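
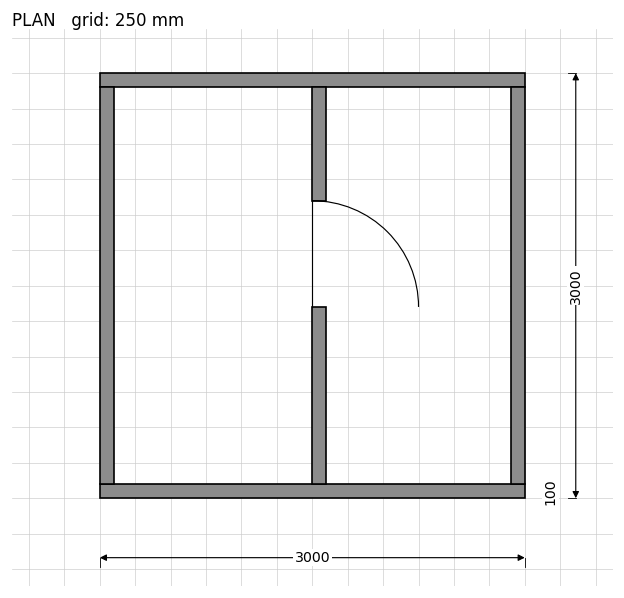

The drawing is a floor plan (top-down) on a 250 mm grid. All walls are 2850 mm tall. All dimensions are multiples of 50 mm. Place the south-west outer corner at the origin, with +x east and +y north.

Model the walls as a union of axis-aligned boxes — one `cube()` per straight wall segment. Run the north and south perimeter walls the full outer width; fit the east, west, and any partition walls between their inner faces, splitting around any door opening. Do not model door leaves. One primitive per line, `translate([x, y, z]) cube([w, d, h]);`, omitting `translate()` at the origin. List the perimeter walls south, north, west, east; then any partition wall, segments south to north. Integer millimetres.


cube([3000, 100, 2850]);
translate([0, 2900, 0]) cube([3000, 100, 2850]);
translate([0, 100, 0]) cube([100, 2800, 2850]);
translate([2900, 100, 0]) cube([100, 2800, 2850]);
translate([1500, 100, 0]) cube([100, 1250, 2850]);
translate([1500, 2100, 0]) cube([100, 800, 2850]);


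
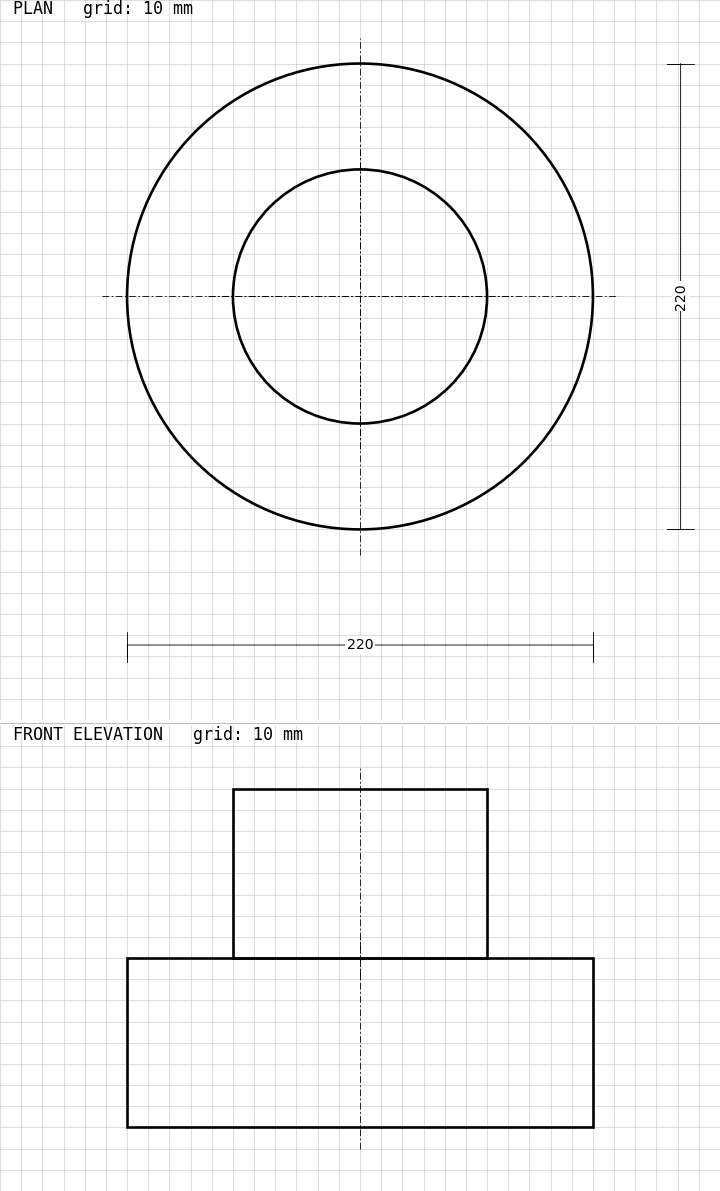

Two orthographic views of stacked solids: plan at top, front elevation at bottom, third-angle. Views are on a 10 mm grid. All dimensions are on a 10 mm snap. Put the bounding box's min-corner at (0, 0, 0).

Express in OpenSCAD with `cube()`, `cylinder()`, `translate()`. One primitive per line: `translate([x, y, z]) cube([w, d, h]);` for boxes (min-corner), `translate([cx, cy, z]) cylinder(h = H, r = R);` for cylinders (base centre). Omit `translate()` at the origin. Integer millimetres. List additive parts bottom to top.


translate([110, 110, 0]) cylinder(h = 80, r = 110);
translate([110, 110, 80]) cylinder(h = 80, r = 60);


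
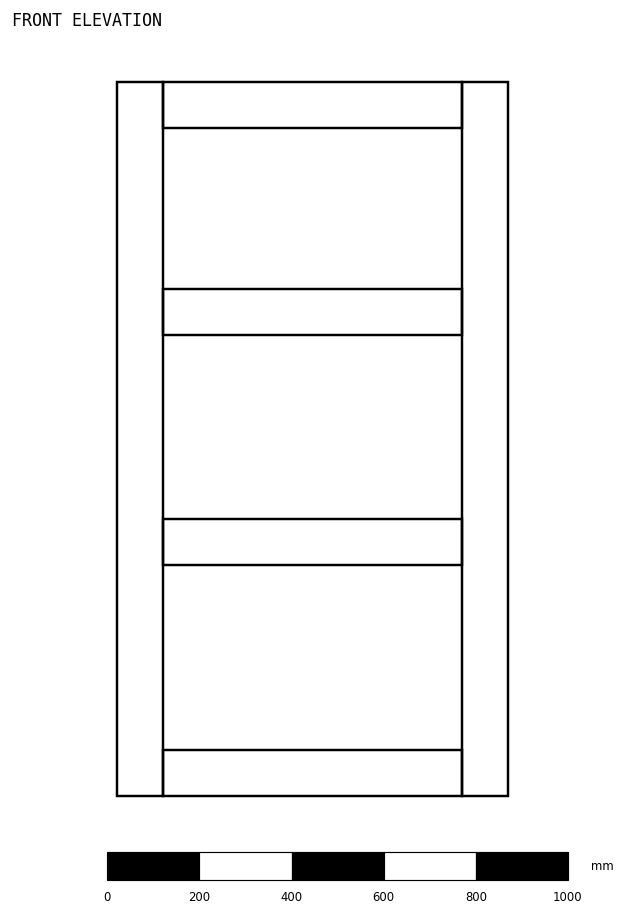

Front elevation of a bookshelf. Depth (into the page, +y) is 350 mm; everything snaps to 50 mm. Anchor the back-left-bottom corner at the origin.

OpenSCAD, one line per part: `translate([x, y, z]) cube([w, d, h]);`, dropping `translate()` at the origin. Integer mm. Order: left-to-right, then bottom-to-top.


cube([100, 350, 1550]);
translate([100, 0, 0]) cube([650, 350, 100]);
translate([100, 0, 500]) cube([650, 350, 100]);
translate([100, 0, 1000]) cube([650, 350, 100]);
translate([100, 0, 1450]) cube([650, 350, 100]);
translate([750, 0, 0]) cube([100, 350, 1550]);


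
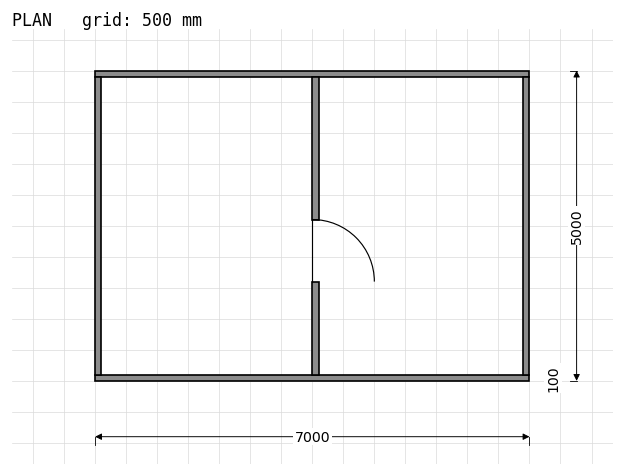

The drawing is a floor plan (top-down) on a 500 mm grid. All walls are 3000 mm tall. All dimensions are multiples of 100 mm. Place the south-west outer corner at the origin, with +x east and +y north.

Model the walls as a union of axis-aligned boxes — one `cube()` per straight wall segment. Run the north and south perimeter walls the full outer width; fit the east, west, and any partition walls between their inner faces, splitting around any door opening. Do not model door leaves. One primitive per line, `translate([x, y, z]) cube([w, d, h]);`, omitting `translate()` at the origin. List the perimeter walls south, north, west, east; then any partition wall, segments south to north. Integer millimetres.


cube([7000, 100, 3000]);
translate([0, 4900, 0]) cube([7000, 100, 3000]);
translate([0, 100, 0]) cube([100, 4800, 3000]);
translate([6900, 100, 0]) cube([100, 4800, 3000]);
translate([3500, 100, 0]) cube([100, 1500, 3000]);
translate([3500, 2600, 0]) cube([100, 2300, 3000]);


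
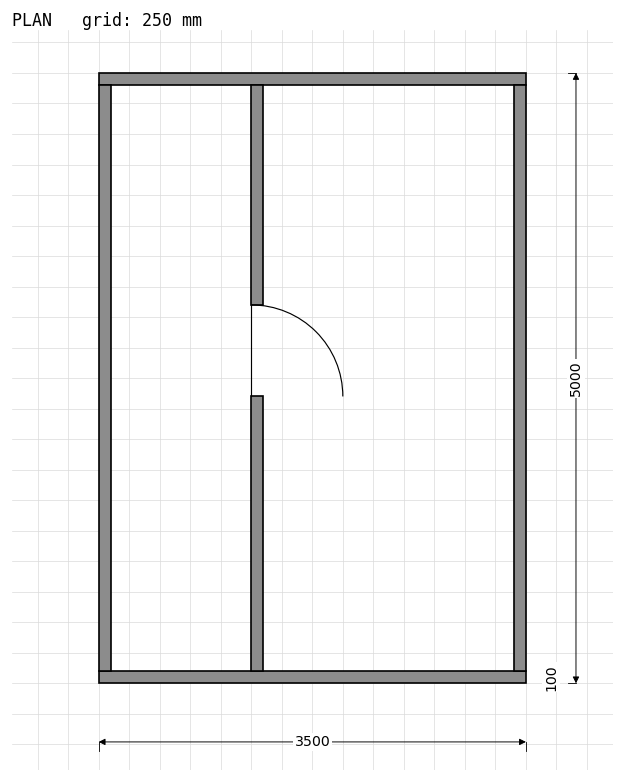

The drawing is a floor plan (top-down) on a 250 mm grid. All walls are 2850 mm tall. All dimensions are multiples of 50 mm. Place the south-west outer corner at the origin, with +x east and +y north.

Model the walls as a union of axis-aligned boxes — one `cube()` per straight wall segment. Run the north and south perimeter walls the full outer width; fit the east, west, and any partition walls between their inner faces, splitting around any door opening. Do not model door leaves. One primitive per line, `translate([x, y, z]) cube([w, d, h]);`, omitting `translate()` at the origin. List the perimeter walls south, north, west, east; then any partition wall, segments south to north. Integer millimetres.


cube([3500, 100, 2850]);
translate([0, 4900, 0]) cube([3500, 100, 2850]);
translate([0, 100, 0]) cube([100, 4800, 2850]);
translate([3400, 100, 0]) cube([100, 4800, 2850]);
translate([1250, 100, 0]) cube([100, 2250, 2850]);
translate([1250, 3100, 0]) cube([100, 1800, 2850]);


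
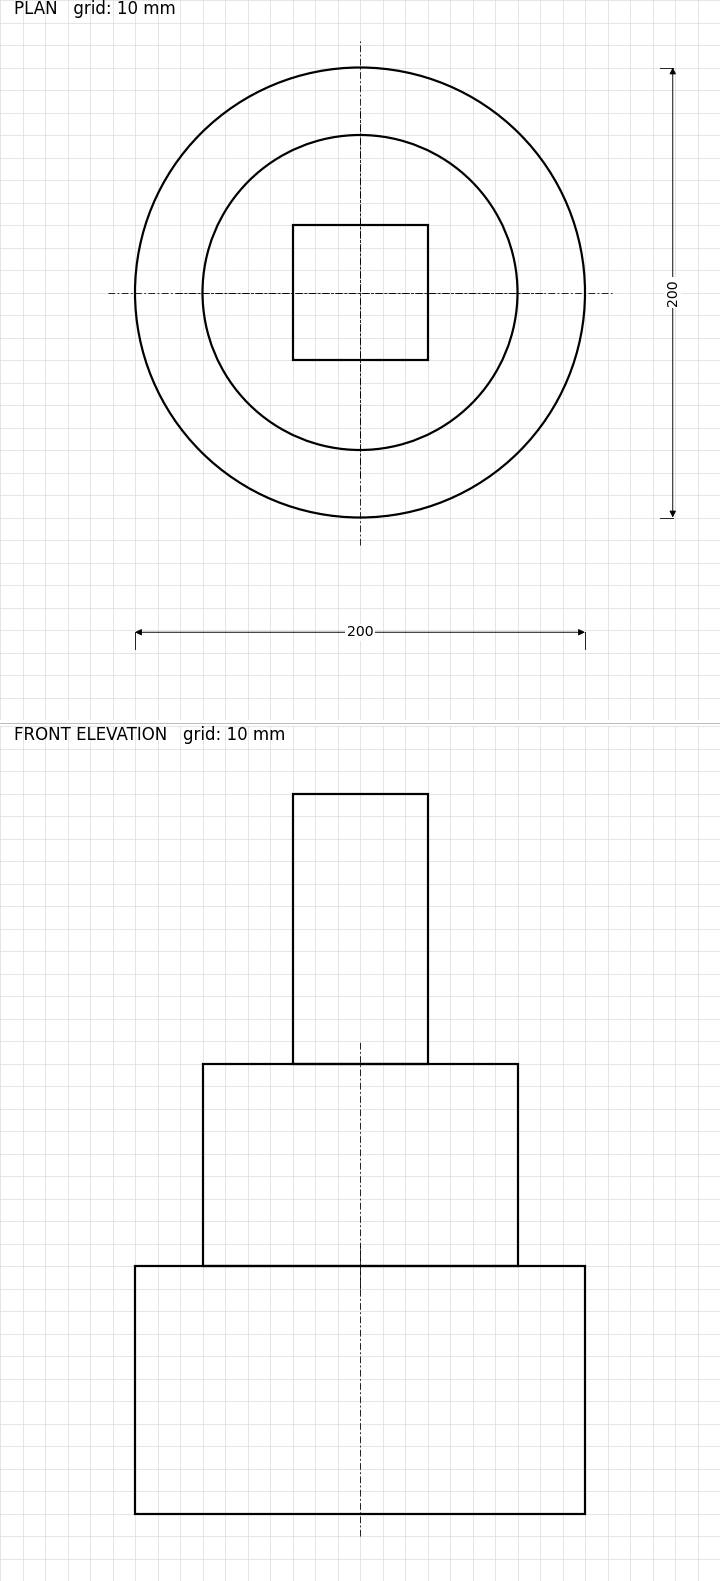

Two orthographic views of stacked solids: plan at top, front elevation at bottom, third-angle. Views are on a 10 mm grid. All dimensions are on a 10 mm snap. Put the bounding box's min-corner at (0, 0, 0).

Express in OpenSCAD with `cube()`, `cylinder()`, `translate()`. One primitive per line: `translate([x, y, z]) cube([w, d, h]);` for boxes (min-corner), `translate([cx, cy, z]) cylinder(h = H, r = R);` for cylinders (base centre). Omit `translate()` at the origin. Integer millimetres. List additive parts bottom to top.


translate([100, 100, 0]) cylinder(h = 110, r = 100);
translate([100, 100, 110]) cylinder(h = 90, r = 70);
translate([70, 70, 200]) cube([60, 60, 120]);


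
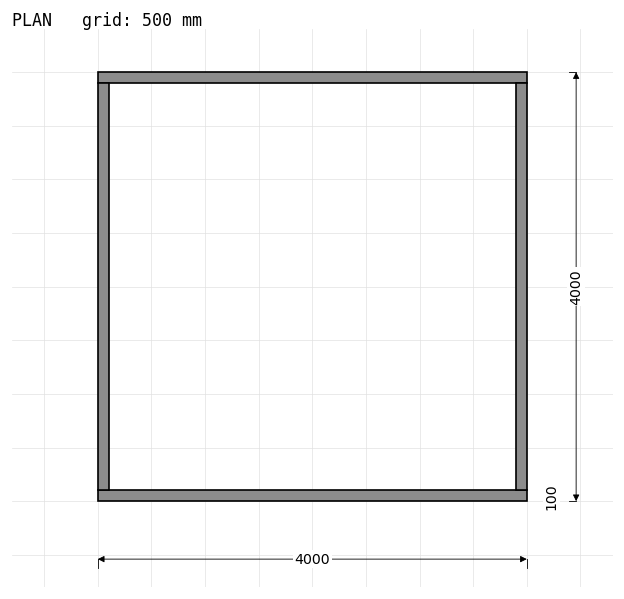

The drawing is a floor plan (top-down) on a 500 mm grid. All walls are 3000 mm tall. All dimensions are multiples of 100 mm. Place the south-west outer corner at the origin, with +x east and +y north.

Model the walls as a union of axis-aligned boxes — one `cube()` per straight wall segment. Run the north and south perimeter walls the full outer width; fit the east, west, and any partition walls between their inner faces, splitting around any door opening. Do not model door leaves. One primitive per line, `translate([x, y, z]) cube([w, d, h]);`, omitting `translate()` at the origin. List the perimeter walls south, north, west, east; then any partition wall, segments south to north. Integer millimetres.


cube([4000, 100, 3000]);
translate([0, 3900, 0]) cube([4000, 100, 3000]);
translate([0, 100, 0]) cube([100, 3800, 3000]);
translate([3900, 100, 0]) cube([100, 3800, 3000]);


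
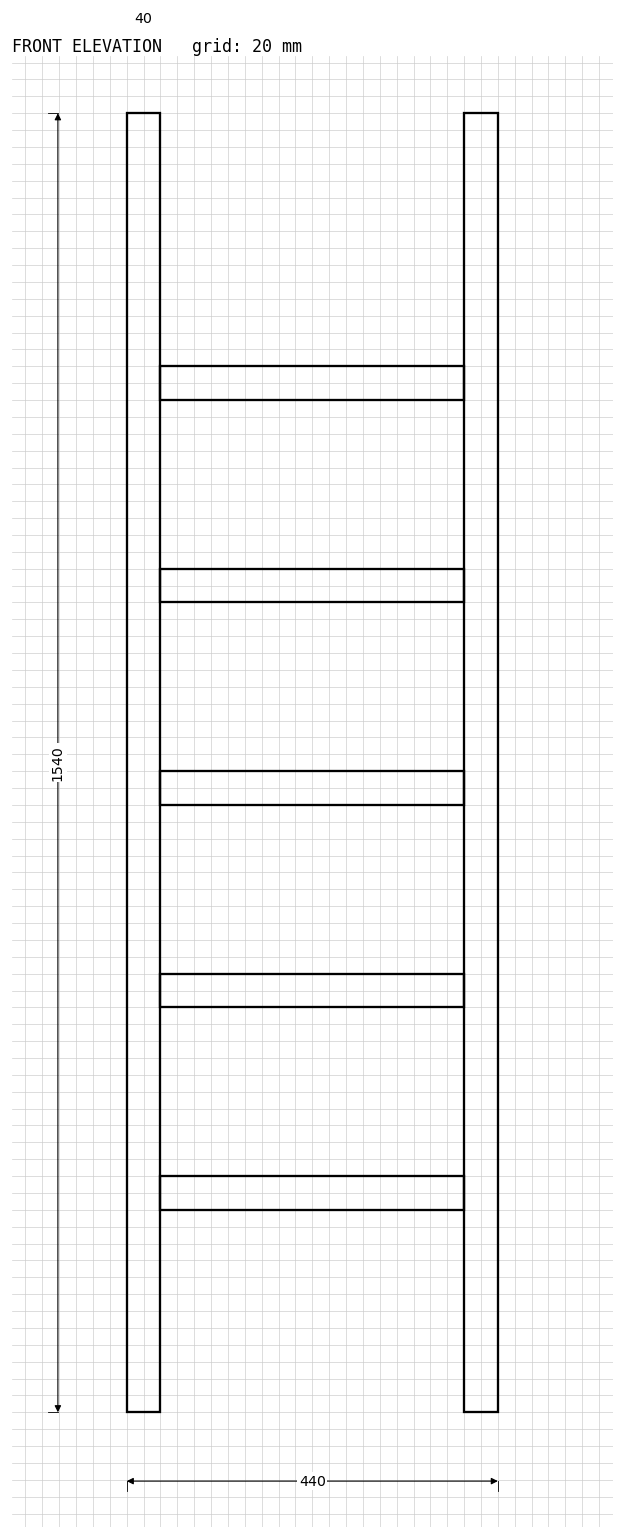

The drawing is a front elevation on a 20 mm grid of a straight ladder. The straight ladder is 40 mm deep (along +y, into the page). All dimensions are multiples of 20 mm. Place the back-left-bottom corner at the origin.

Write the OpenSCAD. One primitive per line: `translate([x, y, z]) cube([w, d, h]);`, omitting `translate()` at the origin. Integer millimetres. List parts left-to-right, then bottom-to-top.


cube([40, 40, 1540]);
translate([40, 0, 240]) cube([360, 40, 40]);
translate([40, 0, 480]) cube([360, 40, 40]);
translate([40, 0, 720]) cube([360, 40, 40]);
translate([40, 0, 960]) cube([360, 40, 40]);
translate([40, 0, 1200]) cube([360, 40, 40]);
translate([400, 0, 0]) cube([40, 40, 1540]);


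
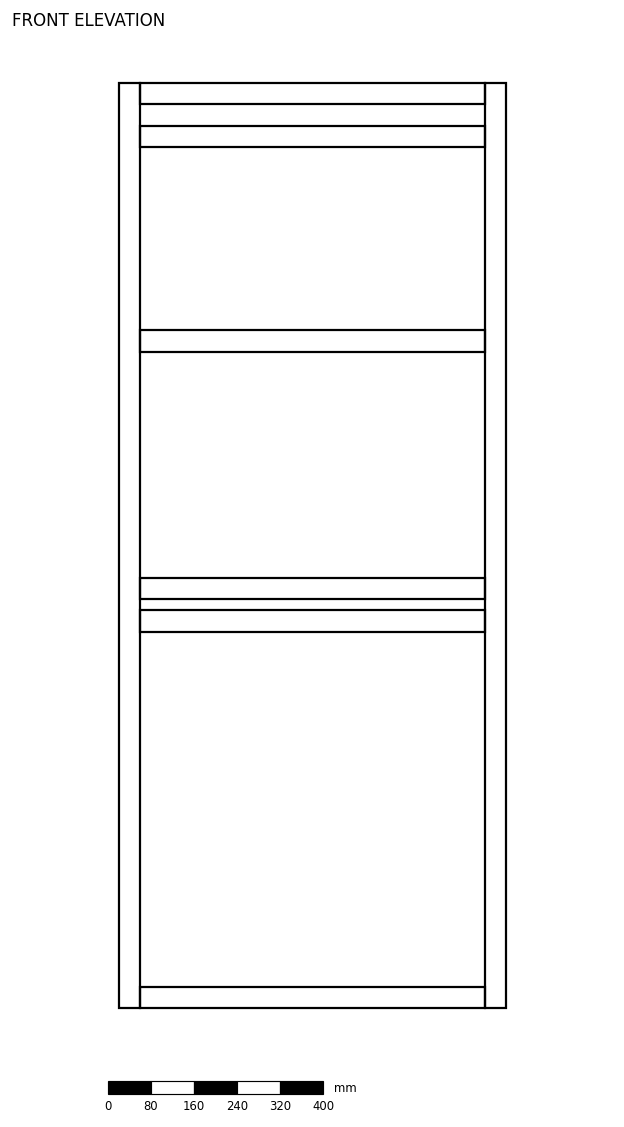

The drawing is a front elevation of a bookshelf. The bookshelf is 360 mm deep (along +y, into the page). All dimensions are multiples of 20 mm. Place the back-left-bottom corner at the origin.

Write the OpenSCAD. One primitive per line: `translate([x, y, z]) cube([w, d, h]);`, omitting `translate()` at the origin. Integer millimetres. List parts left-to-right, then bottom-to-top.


cube([40, 360, 1720]);
translate([40, 0, 0]) cube([640, 360, 40]);
translate([40, 0, 700]) cube([640, 360, 40]);
translate([40, 0, 760]) cube([640, 360, 40]);
translate([40, 0, 1220]) cube([640, 360, 40]);
translate([40, 0, 1600]) cube([640, 360, 40]);
translate([40, 0, 1680]) cube([640, 360, 40]);
translate([680, 0, 0]) cube([40, 360, 1720]);


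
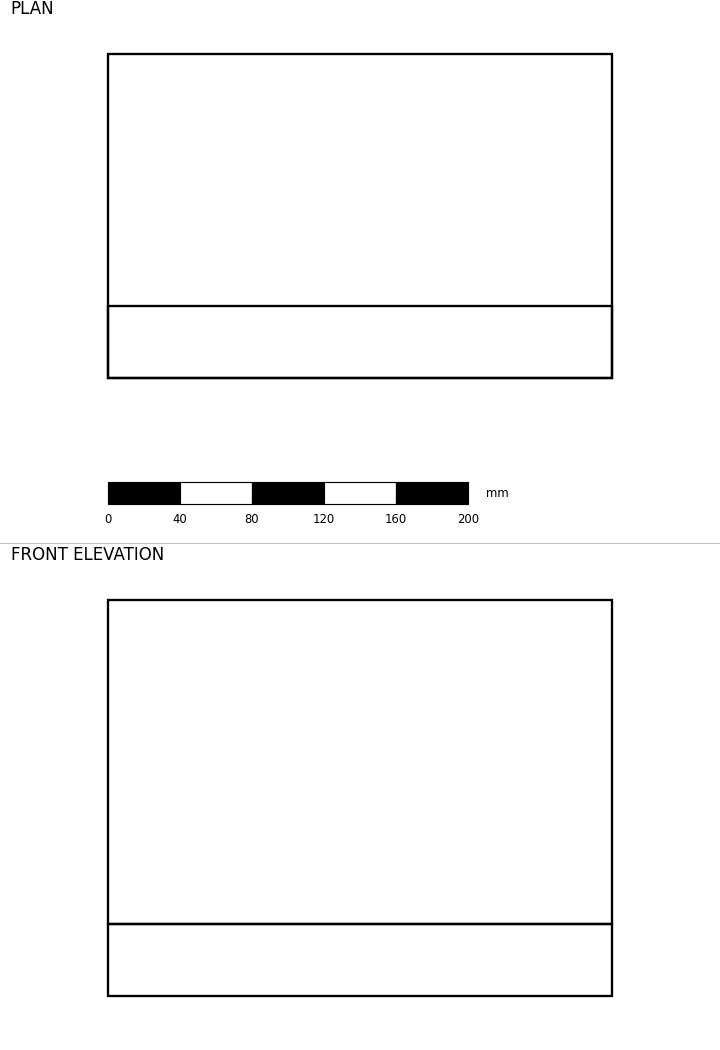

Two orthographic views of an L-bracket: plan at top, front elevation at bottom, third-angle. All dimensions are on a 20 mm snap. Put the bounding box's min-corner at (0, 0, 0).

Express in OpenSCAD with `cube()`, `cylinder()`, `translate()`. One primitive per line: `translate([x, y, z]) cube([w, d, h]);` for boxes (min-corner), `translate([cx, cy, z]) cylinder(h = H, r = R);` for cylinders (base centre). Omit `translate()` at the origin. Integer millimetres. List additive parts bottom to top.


cube([280, 180, 40]);
translate([0, 0, 40]) cube([280, 40, 180]);


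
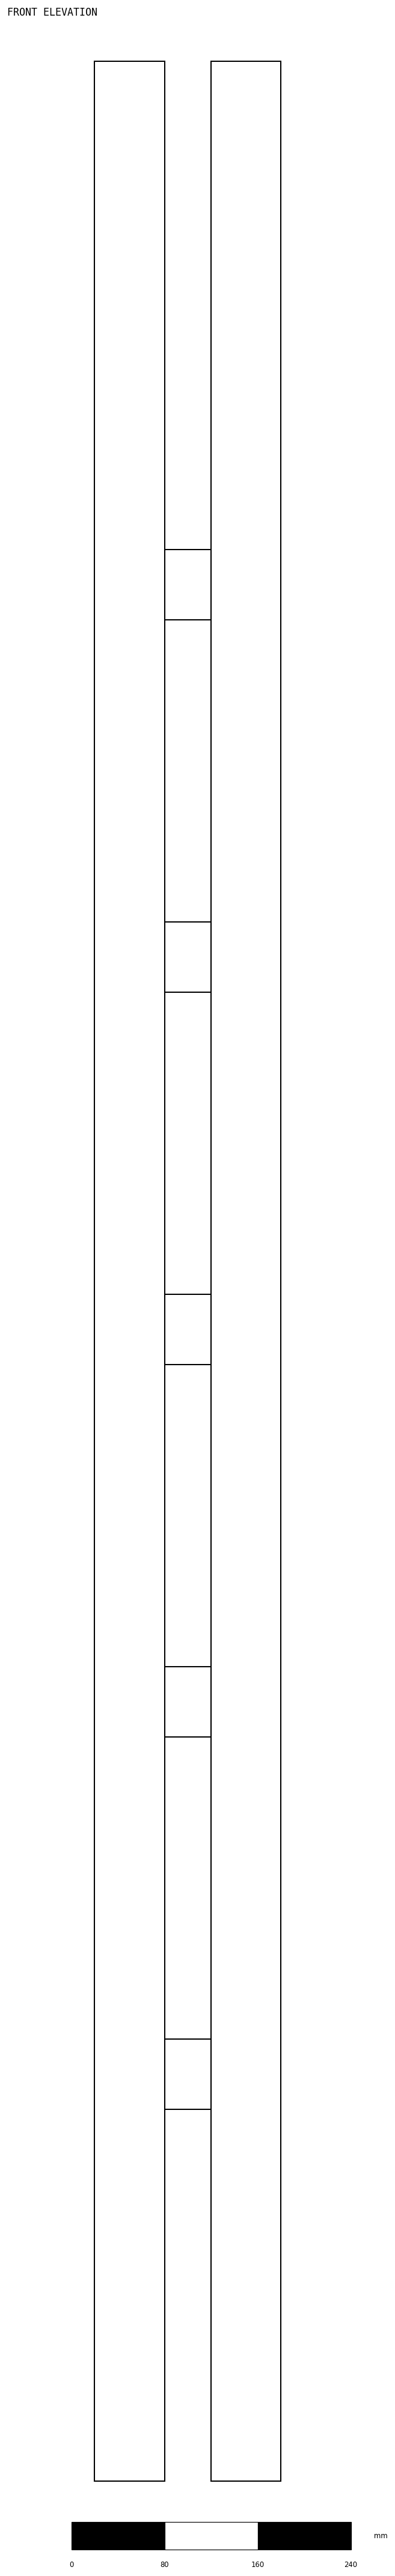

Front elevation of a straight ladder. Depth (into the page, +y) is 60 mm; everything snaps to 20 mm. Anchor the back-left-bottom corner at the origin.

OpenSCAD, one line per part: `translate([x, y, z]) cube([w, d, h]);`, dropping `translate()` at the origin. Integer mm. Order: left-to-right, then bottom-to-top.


cube([60, 60, 2080]);
translate([60, 0, 320]) cube([40, 60, 60]);
translate([60, 0, 640]) cube([40, 60, 60]);
translate([60, 0, 960]) cube([40, 60, 60]);
translate([60, 0, 1280]) cube([40, 60, 60]);
translate([60, 0, 1600]) cube([40, 60, 60]);
translate([100, 0, 0]) cube([60, 60, 2080]);


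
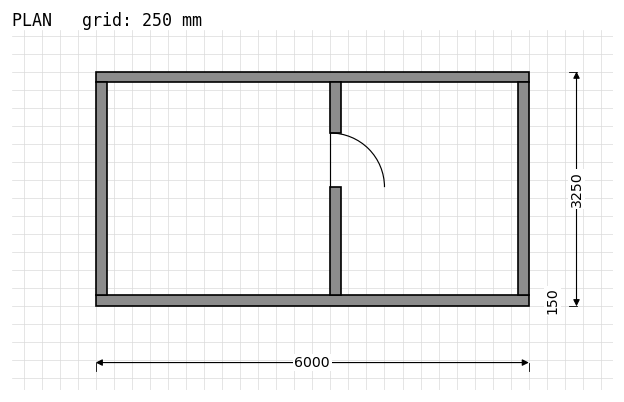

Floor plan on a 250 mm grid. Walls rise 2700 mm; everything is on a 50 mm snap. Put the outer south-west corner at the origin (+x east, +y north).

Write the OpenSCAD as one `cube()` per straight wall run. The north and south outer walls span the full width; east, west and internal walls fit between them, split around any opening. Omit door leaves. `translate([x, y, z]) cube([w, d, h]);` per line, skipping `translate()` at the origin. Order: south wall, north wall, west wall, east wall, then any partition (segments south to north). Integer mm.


cube([6000, 150, 2700]);
translate([0, 3100, 0]) cube([6000, 150, 2700]);
translate([0, 150, 0]) cube([150, 2950, 2700]);
translate([5850, 150, 0]) cube([150, 2950, 2700]);
translate([3250, 150, 0]) cube([150, 1500, 2700]);
translate([3250, 2400, 0]) cube([150, 700, 2700]);


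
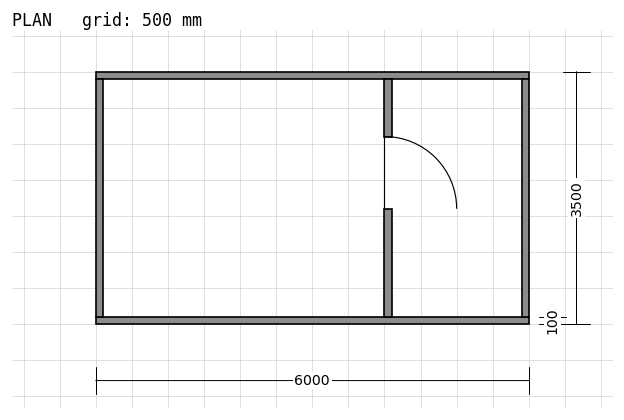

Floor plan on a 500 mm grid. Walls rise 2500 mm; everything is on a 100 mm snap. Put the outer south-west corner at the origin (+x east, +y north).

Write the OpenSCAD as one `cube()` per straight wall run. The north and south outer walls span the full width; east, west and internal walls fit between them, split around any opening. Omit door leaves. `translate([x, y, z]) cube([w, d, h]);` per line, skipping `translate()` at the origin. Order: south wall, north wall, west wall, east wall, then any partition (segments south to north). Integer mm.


cube([6000, 100, 2500]);
translate([0, 3400, 0]) cube([6000, 100, 2500]);
translate([0, 100, 0]) cube([100, 3300, 2500]);
translate([5900, 100, 0]) cube([100, 3300, 2500]);
translate([4000, 100, 0]) cube([100, 1500, 2500]);
translate([4000, 2600, 0]) cube([100, 800, 2500]);


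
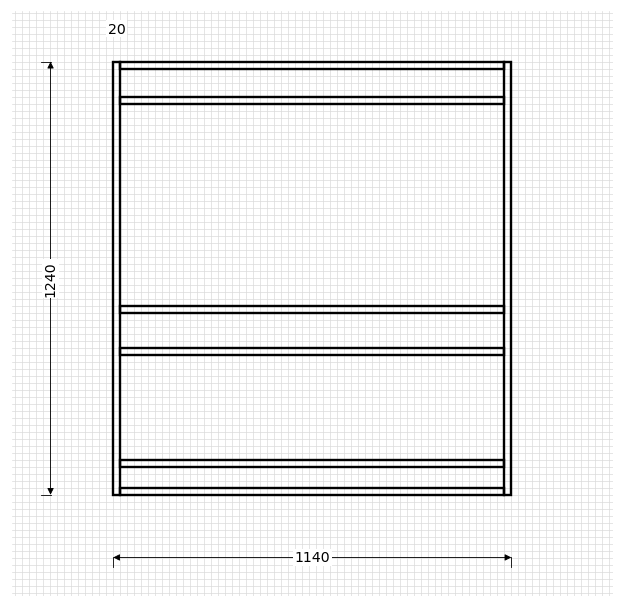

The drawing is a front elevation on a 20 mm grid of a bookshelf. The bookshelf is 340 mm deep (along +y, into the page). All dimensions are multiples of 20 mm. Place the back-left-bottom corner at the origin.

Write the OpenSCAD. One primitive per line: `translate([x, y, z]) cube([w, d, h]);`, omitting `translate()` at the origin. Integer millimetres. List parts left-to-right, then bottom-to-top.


cube([20, 340, 1240]);
translate([20, 0, 0]) cube([1100, 340, 20]);
translate([20, 0, 80]) cube([1100, 340, 20]);
translate([20, 0, 400]) cube([1100, 340, 20]);
translate([20, 0, 520]) cube([1100, 340, 20]);
translate([20, 0, 1120]) cube([1100, 340, 20]);
translate([20, 0, 1220]) cube([1100, 340, 20]);
translate([1120, 0, 0]) cube([20, 340, 1240]);


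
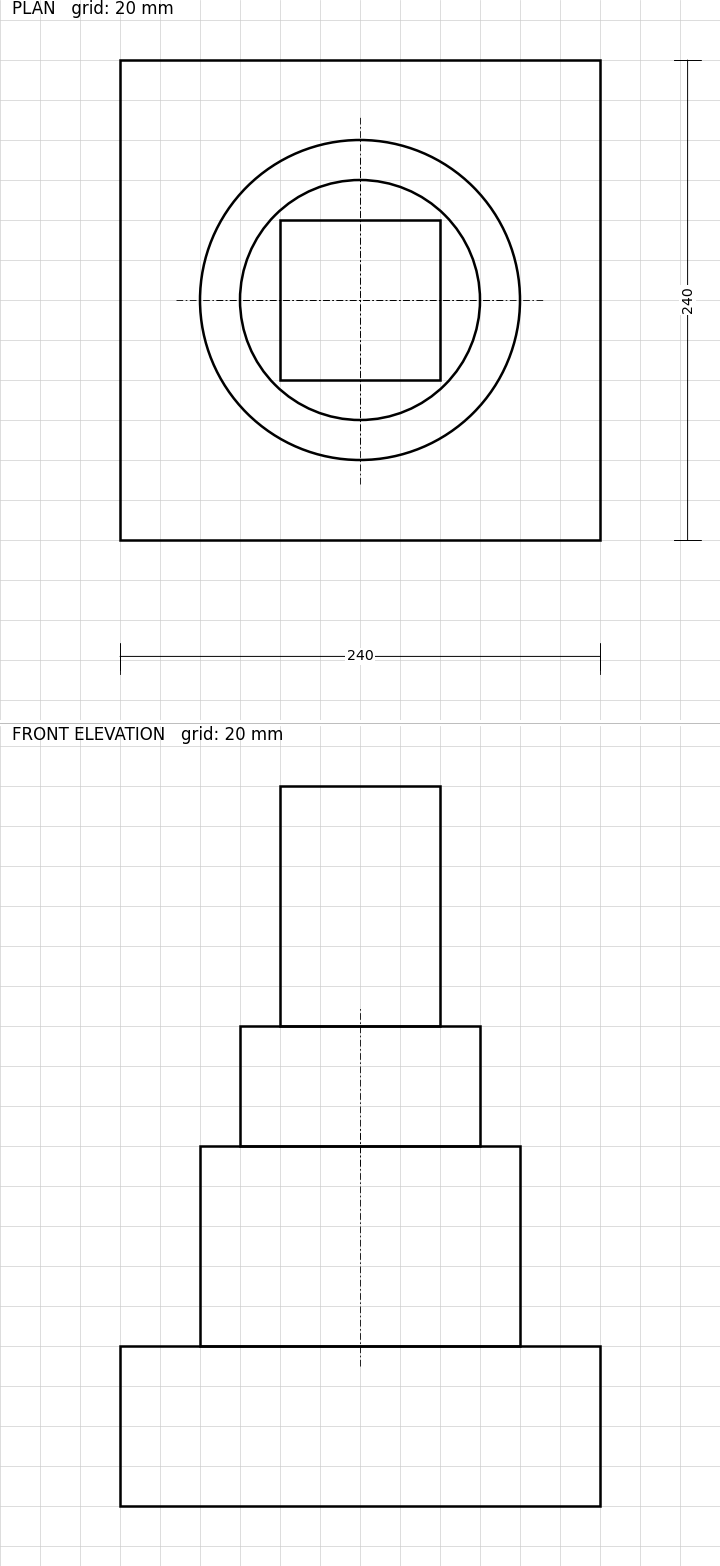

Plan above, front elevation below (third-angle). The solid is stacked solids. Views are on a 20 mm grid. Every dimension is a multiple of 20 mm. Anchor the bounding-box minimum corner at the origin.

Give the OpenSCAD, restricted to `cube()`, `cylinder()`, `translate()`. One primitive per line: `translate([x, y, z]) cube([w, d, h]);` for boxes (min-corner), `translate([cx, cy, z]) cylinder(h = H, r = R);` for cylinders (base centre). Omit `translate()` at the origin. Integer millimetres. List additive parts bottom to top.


cube([240, 240, 80]);
translate([120, 120, 80]) cylinder(h = 100, r = 80);
translate([120, 120, 180]) cylinder(h = 60, r = 60);
translate([80, 80, 240]) cube([80, 80, 120]);


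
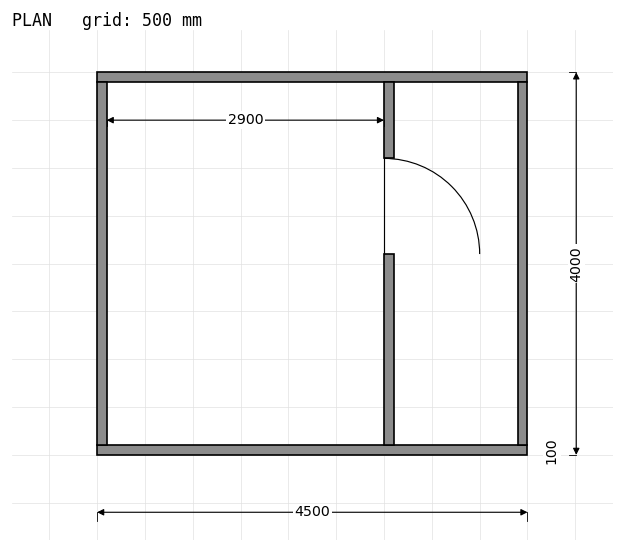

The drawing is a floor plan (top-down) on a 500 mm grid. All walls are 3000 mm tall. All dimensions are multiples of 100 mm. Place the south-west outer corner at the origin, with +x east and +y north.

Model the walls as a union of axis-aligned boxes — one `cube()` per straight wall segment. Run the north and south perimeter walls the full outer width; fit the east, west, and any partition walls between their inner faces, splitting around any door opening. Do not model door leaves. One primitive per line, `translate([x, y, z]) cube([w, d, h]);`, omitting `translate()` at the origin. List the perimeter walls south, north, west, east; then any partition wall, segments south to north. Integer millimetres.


cube([4500, 100, 3000]);
translate([0, 3900, 0]) cube([4500, 100, 3000]);
translate([0, 100, 0]) cube([100, 3800, 3000]);
translate([4400, 100, 0]) cube([100, 3800, 3000]);
translate([3000, 100, 0]) cube([100, 2000, 3000]);
translate([3000, 3100, 0]) cube([100, 800, 3000]);


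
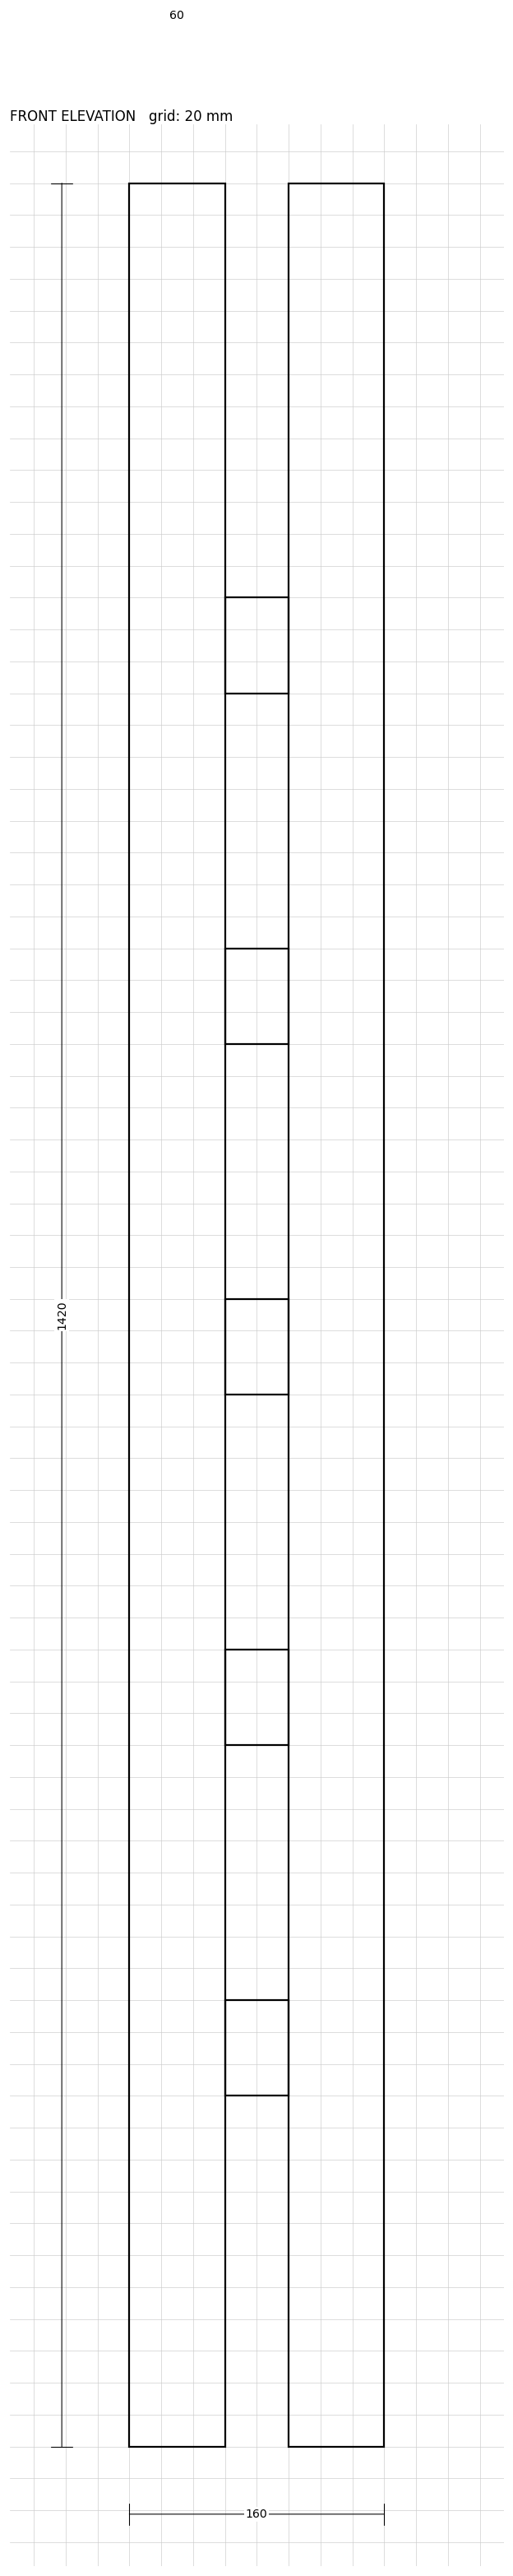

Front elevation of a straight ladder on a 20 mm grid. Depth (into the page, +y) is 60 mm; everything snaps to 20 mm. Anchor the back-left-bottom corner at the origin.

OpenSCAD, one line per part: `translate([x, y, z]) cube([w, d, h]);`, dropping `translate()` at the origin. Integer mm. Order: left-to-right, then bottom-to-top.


cube([60, 60, 1420]);
translate([60, 0, 220]) cube([40, 60, 60]);
translate([60, 0, 440]) cube([40, 60, 60]);
translate([60, 0, 660]) cube([40, 60, 60]);
translate([60, 0, 880]) cube([40, 60, 60]);
translate([60, 0, 1100]) cube([40, 60, 60]);
translate([100, 0, 0]) cube([60, 60, 1420]);


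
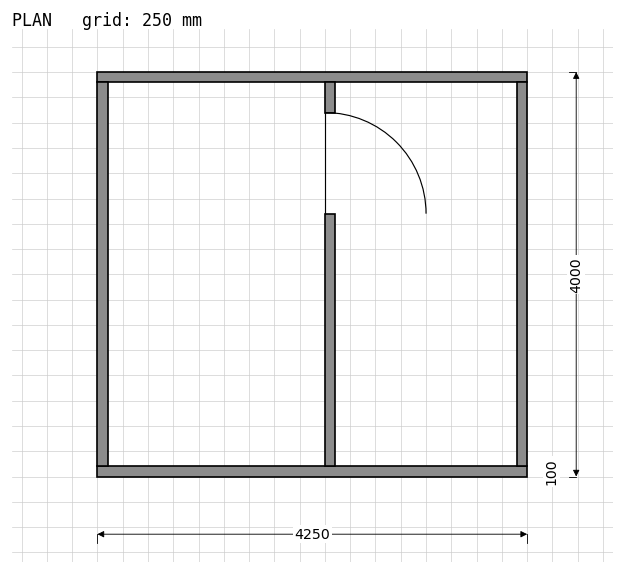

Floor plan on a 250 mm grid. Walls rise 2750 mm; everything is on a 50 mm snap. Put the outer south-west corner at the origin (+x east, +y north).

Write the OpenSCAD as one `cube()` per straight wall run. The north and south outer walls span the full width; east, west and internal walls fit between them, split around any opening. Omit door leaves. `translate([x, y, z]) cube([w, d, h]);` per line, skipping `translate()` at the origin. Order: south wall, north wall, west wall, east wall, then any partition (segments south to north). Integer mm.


cube([4250, 100, 2750]);
translate([0, 3900, 0]) cube([4250, 100, 2750]);
translate([0, 100, 0]) cube([100, 3800, 2750]);
translate([4150, 100, 0]) cube([100, 3800, 2750]);
translate([2250, 100, 0]) cube([100, 2500, 2750]);
translate([2250, 3600, 0]) cube([100, 300, 2750]);


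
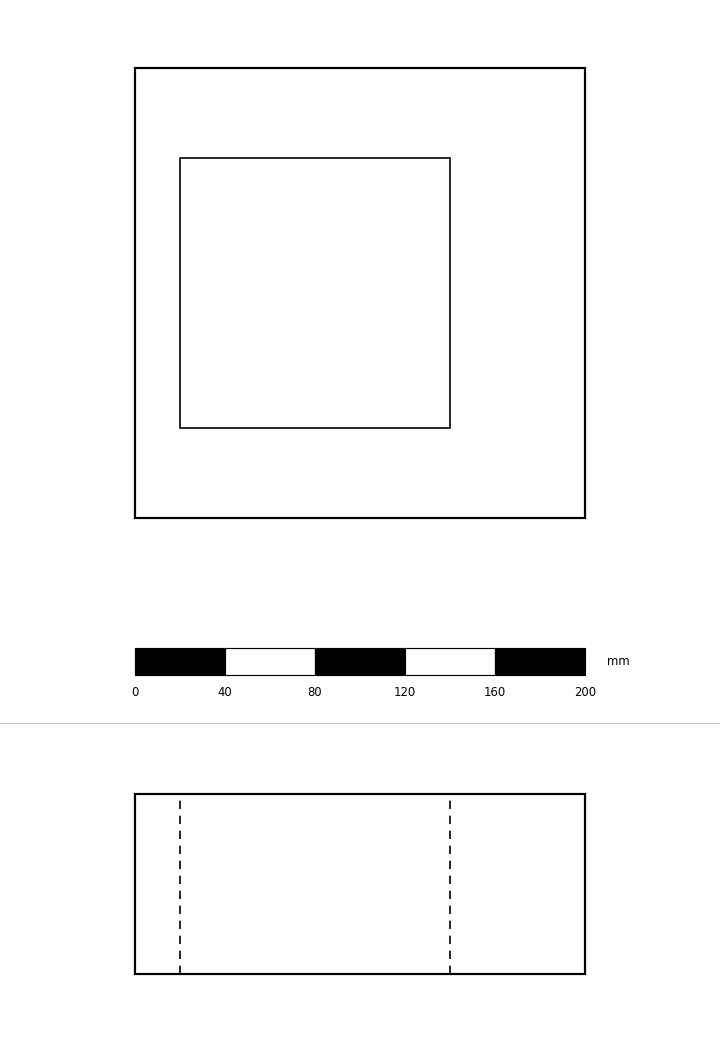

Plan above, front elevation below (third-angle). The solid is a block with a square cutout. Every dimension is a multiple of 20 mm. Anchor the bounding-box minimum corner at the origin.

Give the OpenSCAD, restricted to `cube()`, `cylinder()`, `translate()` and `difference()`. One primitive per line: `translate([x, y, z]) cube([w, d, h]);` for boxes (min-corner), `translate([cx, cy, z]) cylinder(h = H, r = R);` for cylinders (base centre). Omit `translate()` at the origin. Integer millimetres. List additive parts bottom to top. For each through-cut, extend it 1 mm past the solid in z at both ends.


difference() {
  cube([200, 200, 80]);
  translate([20, 40, -1]) cube([120, 120, 82]);
}


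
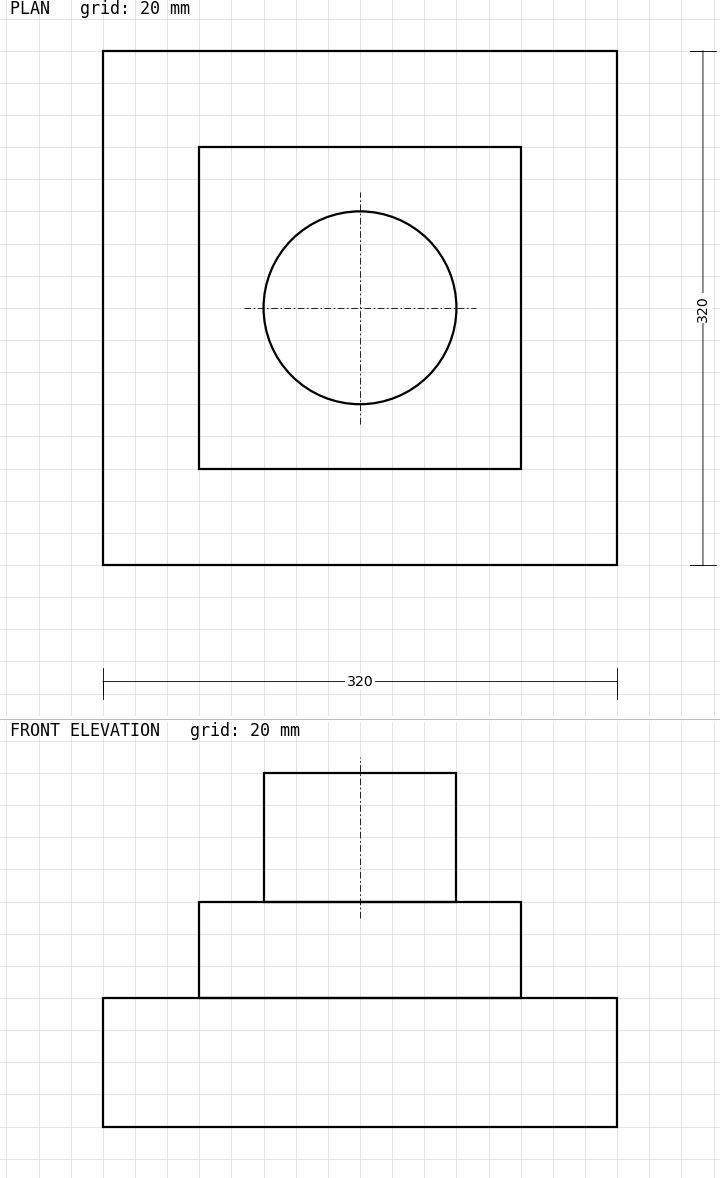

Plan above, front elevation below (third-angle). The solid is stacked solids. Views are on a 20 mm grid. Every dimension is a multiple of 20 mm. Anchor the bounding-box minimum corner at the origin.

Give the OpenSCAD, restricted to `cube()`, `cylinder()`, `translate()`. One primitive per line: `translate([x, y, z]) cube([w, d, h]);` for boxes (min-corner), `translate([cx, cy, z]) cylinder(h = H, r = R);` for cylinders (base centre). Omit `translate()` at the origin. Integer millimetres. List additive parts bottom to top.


cube([320, 320, 80]);
translate([60, 60, 80]) cube([200, 200, 60]);
translate([160, 160, 140]) cylinder(h = 80, r = 60);


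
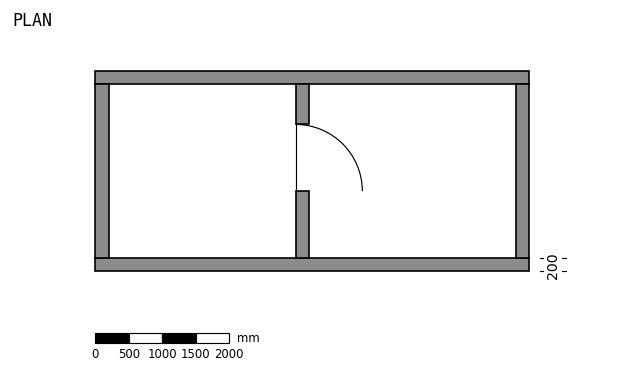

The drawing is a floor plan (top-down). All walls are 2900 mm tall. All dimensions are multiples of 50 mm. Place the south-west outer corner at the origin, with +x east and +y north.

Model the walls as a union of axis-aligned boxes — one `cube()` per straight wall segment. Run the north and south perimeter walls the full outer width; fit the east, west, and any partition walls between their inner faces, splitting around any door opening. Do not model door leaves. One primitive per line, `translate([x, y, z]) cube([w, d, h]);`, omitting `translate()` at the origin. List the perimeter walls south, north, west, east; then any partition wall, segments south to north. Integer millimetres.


cube([6500, 200, 2900]);
translate([0, 2800, 0]) cube([6500, 200, 2900]);
translate([0, 200, 0]) cube([200, 2600, 2900]);
translate([6300, 200, 0]) cube([200, 2600, 2900]);
translate([3000, 200, 0]) cube([200, 1000, 2900]);
translate([3000, 2200, 0]) cube([200, 600, 2900]);


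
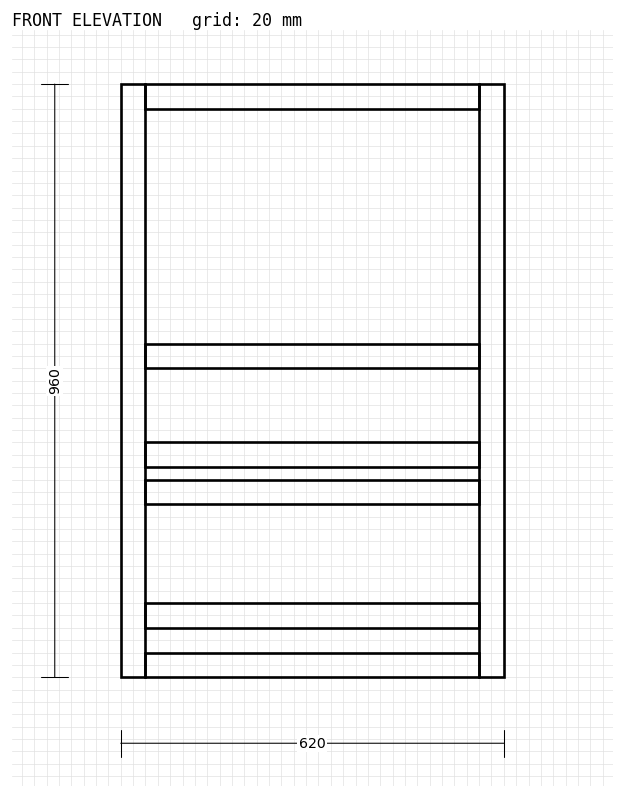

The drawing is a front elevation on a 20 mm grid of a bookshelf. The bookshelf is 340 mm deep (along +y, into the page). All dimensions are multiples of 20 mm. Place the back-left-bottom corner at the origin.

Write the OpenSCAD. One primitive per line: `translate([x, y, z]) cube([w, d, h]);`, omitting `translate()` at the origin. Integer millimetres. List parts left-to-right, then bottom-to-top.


cube([40, 340, 960]);
translate([40, 0, 0]) cube([540, 340, 40]);
translate([40, 0, 80]) cube([540, 340, 40]);
translate([40, 0, 280]) cube([540, 340, 40]);
translate([40, 0, 340]) cube([540, 340, 40]);
translate([40, 0, 500]) cube([540, 340, 40]);
translate([40, 0, 920]) cube([540, 340, 40]);
translate([580, 0, 0]) cube([40, 340, 960]);


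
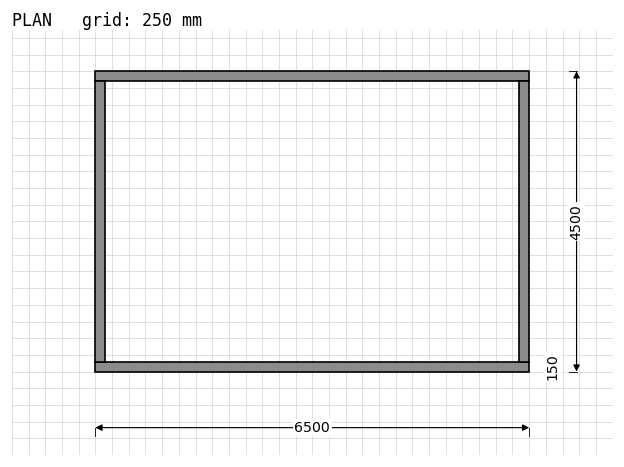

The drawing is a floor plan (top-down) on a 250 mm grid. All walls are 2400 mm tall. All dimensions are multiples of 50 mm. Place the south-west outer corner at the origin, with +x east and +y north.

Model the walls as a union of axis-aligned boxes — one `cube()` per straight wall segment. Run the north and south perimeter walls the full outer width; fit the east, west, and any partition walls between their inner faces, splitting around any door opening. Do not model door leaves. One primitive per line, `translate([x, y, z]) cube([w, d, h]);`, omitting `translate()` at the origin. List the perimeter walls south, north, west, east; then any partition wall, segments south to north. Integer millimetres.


cube([6500, 150, 2400]);
translate([0, 4350, 0]) cube([6500, 150, 2400]);
translate([0, 150, 0]) cube([150, 4200, 2400]);
translate([6350, 150, 0]) cube([150, 4200, 2400]);


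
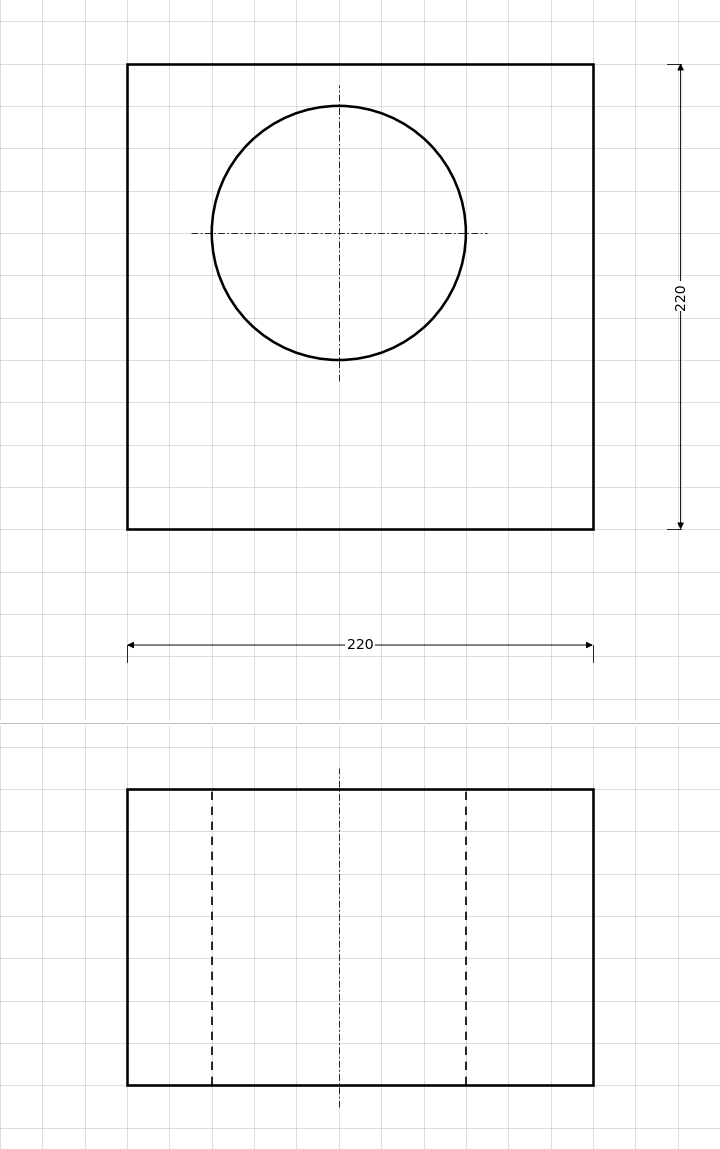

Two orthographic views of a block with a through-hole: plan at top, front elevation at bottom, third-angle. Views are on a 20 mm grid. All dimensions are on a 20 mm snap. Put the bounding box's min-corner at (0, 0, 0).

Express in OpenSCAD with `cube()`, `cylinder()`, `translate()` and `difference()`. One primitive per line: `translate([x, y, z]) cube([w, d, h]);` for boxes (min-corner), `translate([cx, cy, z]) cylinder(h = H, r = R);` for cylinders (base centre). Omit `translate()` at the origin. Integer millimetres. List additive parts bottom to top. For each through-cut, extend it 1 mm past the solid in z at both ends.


difference() {
  cube([220, 220, 140]);
  translate([100, 140, -1]) cylinder(h = 142, r = 60);
}


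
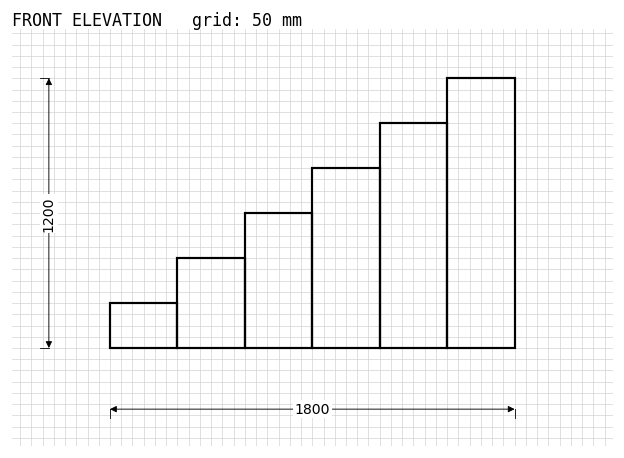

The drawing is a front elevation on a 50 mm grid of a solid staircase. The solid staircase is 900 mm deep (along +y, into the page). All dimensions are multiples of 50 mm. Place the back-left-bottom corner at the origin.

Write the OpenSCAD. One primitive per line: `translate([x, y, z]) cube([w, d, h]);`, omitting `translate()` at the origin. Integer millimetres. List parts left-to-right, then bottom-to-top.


cube([300, 900, 200]);
translate([300, 0, 0]) cube([300, 900, 400]);
translate([600, 0, 0]) cube([300, 900, 600]);
translate([900, 0, 0]) cube([300, 900, 800]);
translate([1200, 0, 0]) cube([300, 900, 1000]);
translate([1500, 0, 0]) cube([300, 900, 1200]);


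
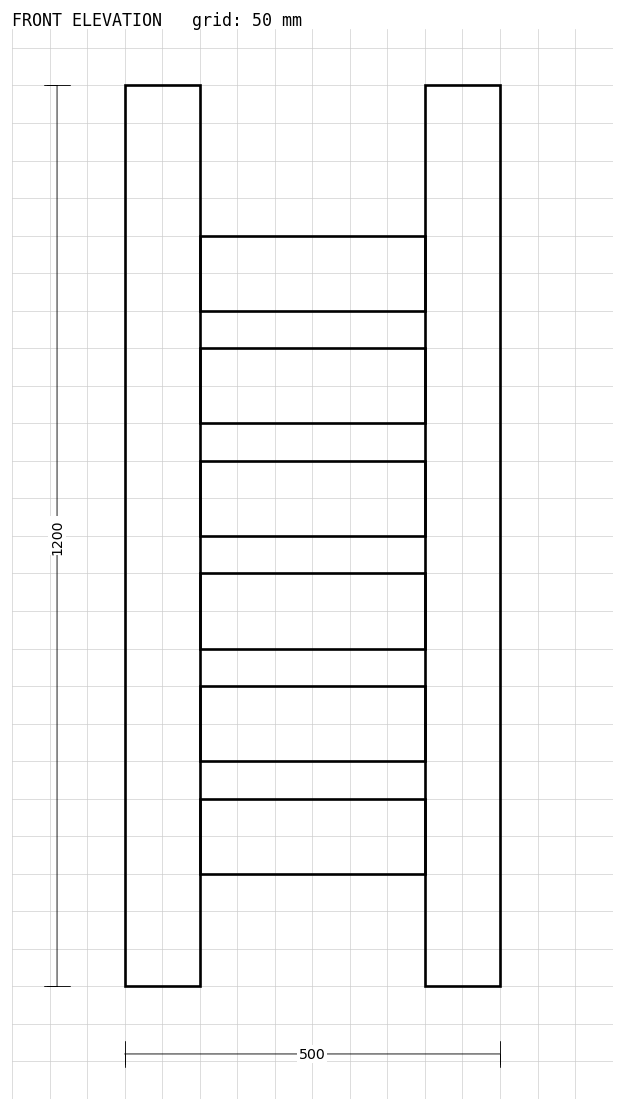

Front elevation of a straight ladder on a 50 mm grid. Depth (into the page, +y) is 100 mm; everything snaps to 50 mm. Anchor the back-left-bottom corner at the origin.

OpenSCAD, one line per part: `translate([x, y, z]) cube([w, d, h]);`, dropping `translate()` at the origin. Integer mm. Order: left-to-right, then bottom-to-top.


cube([100, 100, 1200]);
translate([100, 0, 150]) cube([300, 100, 100]);
translate([100, 0, 300]) cube([300, 100, 100]);
translate([100, 0, 450]) cube([300, 100, 100]);
translate([100, 0, 600]) cube([300, 100, 100]);
translate([100, 0, 750]) cube([300, 100, 100]);
translate([100, 0, 900]) cube([300, 100, 100]);
translate([400, 0, 0]) cube([100, 100, 1200]);


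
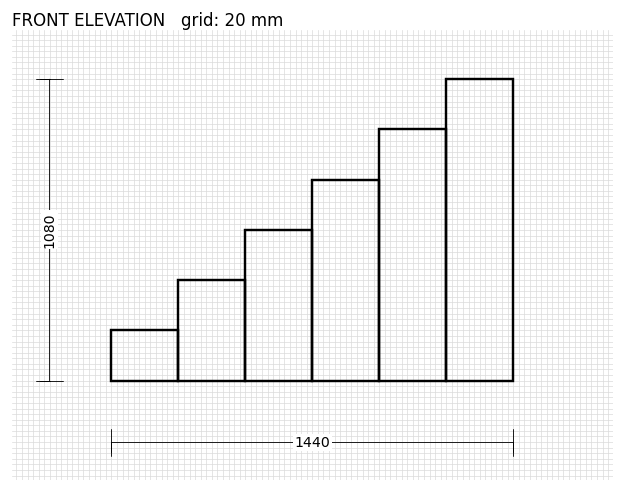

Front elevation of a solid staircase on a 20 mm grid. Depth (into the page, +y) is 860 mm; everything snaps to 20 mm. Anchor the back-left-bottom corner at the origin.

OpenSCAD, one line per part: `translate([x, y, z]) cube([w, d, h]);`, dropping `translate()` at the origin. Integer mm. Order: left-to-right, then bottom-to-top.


cube([240, 860, 180]);
translate([240, 0, 0]) cube([240, 860, 360]);
translate([480, 0, 0]) cube([240, 860, 540]);
translate([720, 0, 0]) cube([240, 860, 720]);
translate([960, 0, 0]) cube([240, 860, 900]);
translate([1200, 0, 0]) cube([240, 860, 1080]);


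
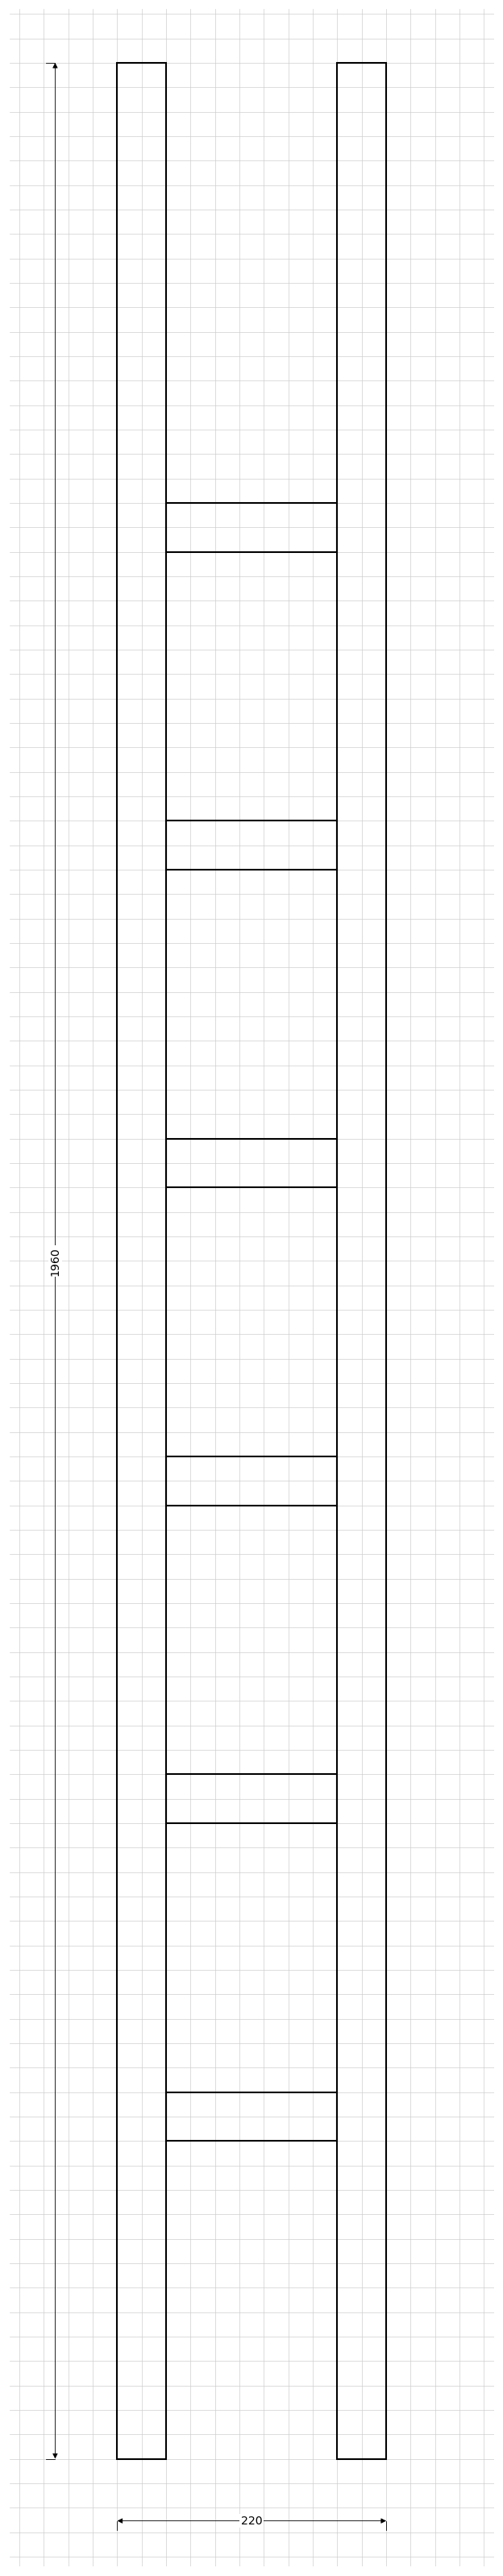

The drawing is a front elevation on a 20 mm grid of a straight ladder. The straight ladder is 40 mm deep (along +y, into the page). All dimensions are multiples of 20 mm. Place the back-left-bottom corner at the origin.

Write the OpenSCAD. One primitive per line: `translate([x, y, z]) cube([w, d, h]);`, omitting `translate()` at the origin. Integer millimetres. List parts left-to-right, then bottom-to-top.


cube([40, 40, 1960]);
translate([40, 0, 260]) cube([140, 40, 40]);
translate([40, 0, 520]) cube([140, 40, 40]);
translate([40, 0, 780]) cube([140, 40, 40]);
translate([40, 0, 1040]) cube([140, 40, 40]);
translate([40, 0, 1300]) cube([140, 40, 40]);
translate([40, 0, 1560]) cube([140, 40, 40]);
translate([180, 0, 0]) cube([40, 40, 1960]);


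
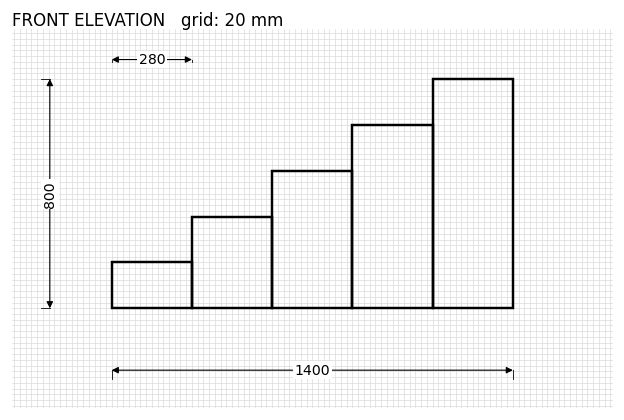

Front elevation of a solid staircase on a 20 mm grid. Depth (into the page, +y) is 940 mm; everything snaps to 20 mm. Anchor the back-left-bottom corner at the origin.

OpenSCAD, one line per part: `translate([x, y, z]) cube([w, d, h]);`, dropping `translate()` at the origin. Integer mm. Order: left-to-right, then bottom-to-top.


cube([280, 940, 160]);
translate([280, 0, 0]) cube([280, 940, 320]);
translate([560, 0, 0]) cube([280, 940, 480]);
translate([840, 0, 0]) cube([280, 940, 640]);
translate([1120, 0, 0]) cube([280, 940, 800]);


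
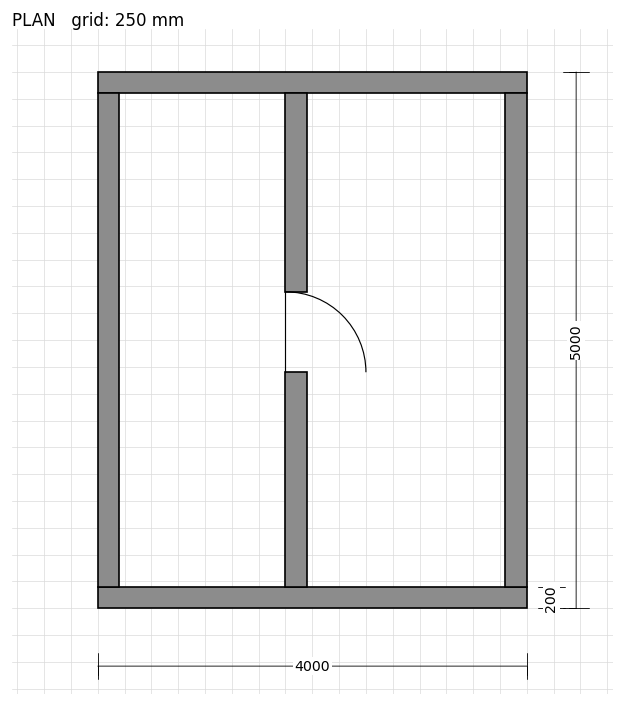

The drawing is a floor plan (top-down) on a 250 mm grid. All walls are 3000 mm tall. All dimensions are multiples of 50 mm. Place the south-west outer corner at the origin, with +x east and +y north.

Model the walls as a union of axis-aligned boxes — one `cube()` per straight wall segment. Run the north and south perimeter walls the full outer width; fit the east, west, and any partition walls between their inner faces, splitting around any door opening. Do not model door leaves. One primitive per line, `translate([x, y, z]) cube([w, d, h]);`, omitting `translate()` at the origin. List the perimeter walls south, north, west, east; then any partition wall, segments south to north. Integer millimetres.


cube([4000, 200, 3000]);
translate([0, 4800, 0]) cube([4000, 200, 3000]);
translate([0, 200, 0]) cube([200, 4600, 3000]);
translate([3800, 200, 0]) cube([200, 4600, 3000]);
translate([1750, 200, 0]) cube([200, 2000, 3000]);
translate([1750, 2950, 0]) cube([200, 1850, 3000]);


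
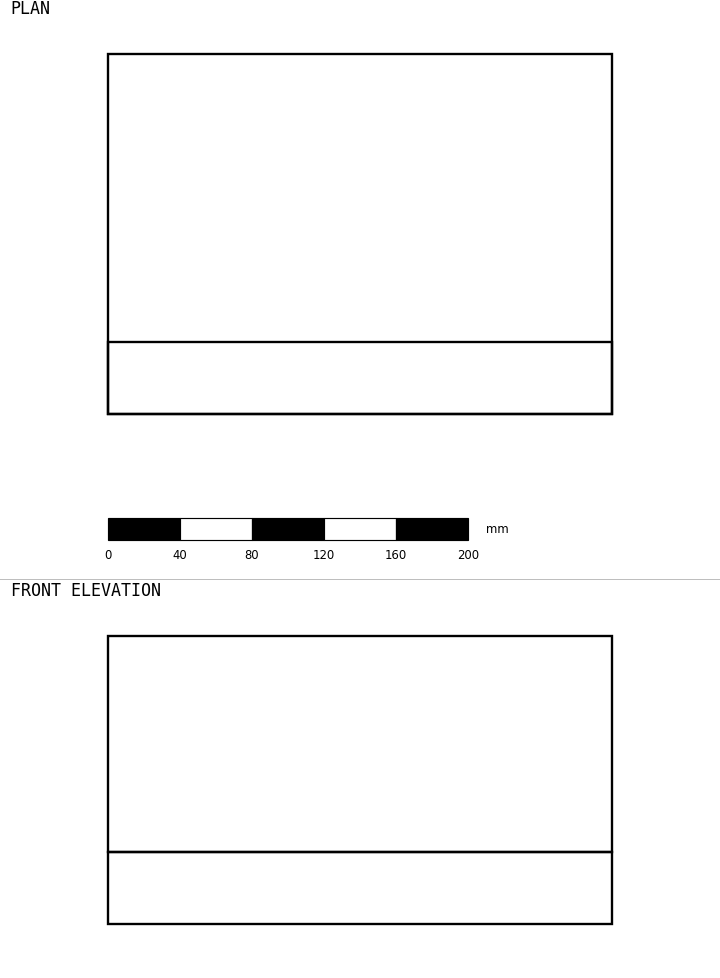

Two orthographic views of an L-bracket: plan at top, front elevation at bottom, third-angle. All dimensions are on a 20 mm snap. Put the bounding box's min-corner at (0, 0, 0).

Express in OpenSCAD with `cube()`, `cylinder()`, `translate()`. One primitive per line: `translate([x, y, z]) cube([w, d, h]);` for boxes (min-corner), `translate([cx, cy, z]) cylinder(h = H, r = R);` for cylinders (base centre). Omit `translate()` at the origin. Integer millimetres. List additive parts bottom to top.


cube([280, 200, 40]);
translate([0, 0, 40]) cube([280, 40, 120]);


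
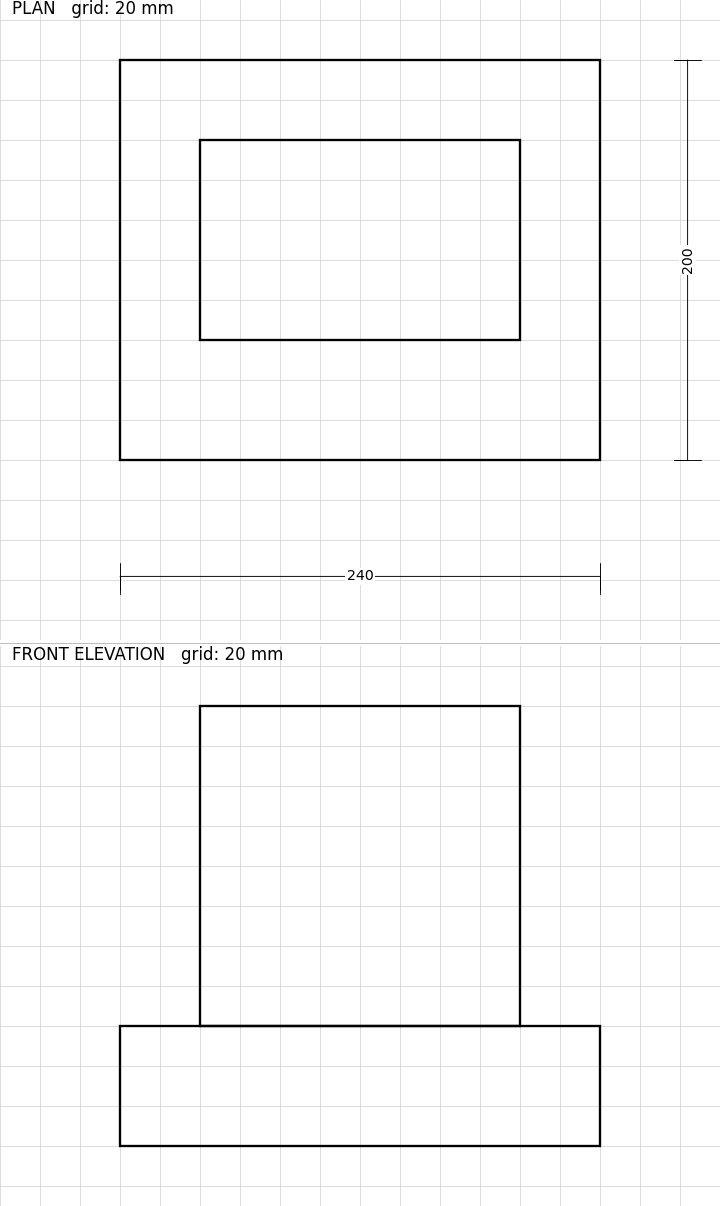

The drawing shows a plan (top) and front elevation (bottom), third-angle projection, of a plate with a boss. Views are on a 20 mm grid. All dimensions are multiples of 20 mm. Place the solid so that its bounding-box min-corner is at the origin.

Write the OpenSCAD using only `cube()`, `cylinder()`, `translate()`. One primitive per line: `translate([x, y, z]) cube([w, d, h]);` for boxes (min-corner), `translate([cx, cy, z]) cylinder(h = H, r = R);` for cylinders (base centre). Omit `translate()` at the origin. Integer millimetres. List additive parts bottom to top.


cube([240, 200, 60]);
translate([40, 60, 60]) cube([160, 100, 160]);


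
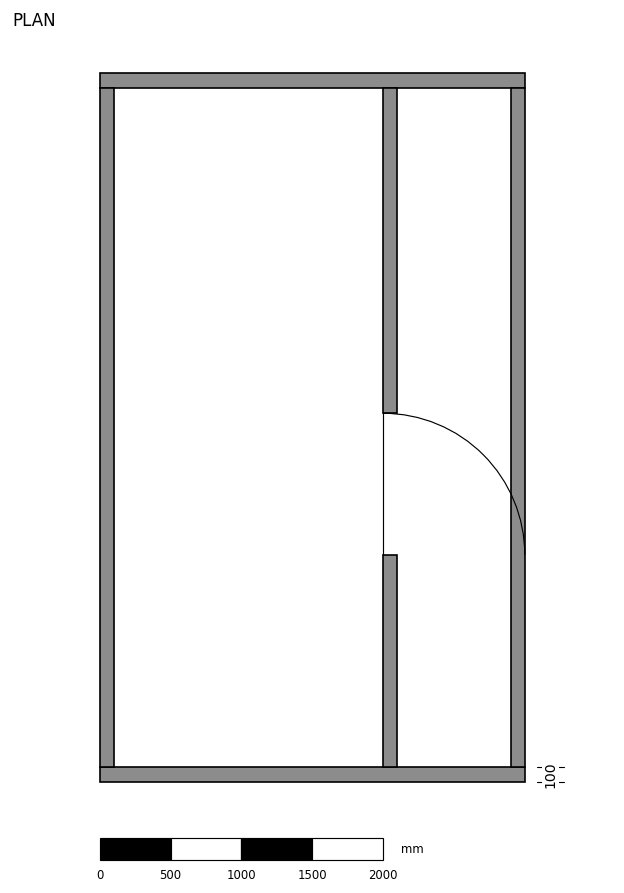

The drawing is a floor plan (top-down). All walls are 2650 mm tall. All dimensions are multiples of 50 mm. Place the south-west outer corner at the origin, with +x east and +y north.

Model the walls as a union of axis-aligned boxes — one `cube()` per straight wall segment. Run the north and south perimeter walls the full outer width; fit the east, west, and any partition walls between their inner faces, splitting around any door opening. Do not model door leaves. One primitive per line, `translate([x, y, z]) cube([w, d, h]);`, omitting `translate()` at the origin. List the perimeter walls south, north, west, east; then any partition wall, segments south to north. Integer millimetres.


cube([3000, 100, 2650]);
translate([0, 4900, 0]) cube([3000, 100, 2650]);
translate([0, 100, 0]) cube([100, 4800, 2650]);
translate([2900, 100, 0]) cube([100, 4800, 2650]);
translate([2000, 100, 0]) cube([100, 1500, 2650]);
translate([2000, 2600, 0]) cube([100, 2300, 2650]);


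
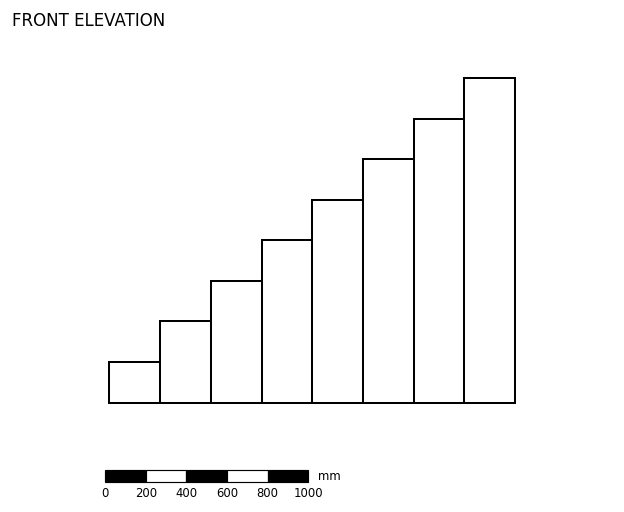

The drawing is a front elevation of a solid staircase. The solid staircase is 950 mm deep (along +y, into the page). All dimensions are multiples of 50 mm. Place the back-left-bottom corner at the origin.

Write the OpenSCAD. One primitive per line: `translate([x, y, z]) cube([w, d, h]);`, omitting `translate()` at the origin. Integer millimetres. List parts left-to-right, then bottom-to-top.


cube([250, 950, 200]);
translate([250, 0, 0]) cube([250, 950, 400]);
translate([500, 0, 0]) cube([250, 950, 600]);
translate([750, 0, 0]) cube([250, 950, 800]);
translate([1000, 0, 0]) cube([250, 950, 1000]);
translate([1250, 0, 0]) cube([250, 950, 1200]);
translate([1500, 0, 0]) cube([250, 950, 1400]);
translate([1750, 0, 0]) cube([250, 950, 1600]);


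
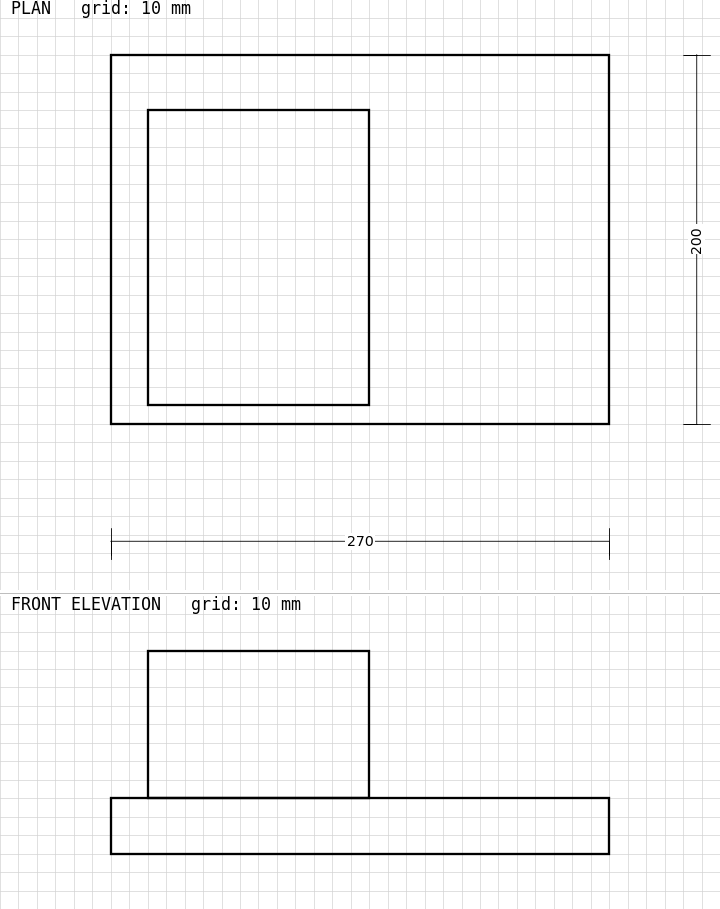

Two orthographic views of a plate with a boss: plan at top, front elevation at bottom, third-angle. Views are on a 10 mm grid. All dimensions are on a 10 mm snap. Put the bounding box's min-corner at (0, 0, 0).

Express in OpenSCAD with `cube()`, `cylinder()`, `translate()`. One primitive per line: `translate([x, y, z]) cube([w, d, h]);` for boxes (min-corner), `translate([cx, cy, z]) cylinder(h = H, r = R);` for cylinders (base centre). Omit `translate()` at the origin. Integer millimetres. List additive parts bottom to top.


cube([270, 200, 30]);
translate([20, 10, 30]) cube([120, 160, 80]);
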